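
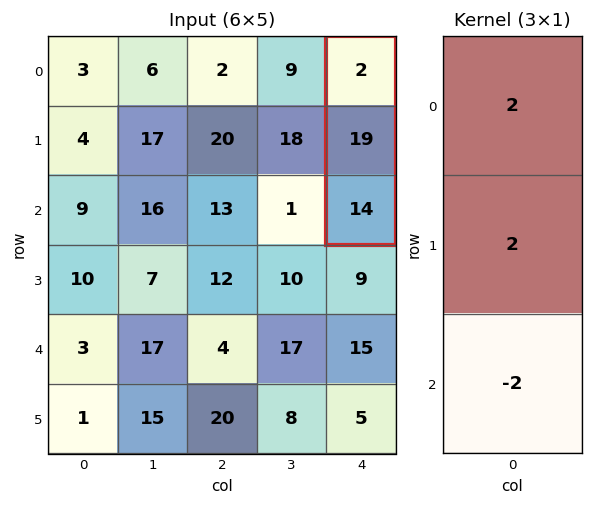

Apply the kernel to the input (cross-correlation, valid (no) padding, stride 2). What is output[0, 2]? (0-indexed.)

The receptive field on the input at this output position is [2 / 19 / 14]. Elementwise product with the kernel and sum: 2·2 + 19·2 + 14·-2.

14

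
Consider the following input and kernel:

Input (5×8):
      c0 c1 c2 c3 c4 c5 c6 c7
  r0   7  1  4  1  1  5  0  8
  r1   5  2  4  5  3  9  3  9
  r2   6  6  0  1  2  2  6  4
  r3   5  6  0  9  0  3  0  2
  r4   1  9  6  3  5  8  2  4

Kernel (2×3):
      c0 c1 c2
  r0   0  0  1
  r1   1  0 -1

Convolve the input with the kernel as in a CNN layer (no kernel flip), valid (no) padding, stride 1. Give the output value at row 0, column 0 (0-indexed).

The receptive field on the input at this output position is [7 1 4 / 5 2 4]. Elementwise product with the kernel and sum: 4·1 + 5·1 + 4·-1.

5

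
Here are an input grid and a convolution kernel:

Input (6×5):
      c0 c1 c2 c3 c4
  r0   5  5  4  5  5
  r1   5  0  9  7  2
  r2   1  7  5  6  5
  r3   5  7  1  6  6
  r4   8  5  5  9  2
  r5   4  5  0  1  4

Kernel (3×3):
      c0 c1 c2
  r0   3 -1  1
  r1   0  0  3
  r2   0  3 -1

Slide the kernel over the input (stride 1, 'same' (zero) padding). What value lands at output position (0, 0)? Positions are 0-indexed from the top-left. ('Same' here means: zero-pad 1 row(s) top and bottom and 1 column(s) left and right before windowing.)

The receptive field on the zero-padded input at this output position is [0 0 0 / 0 5 5 / 0 5 0]. Elementwise product with the kernel and sum: 0·3 + 0·-1 + 0·1 + 5·3 + 5·3 + 0·-1.

30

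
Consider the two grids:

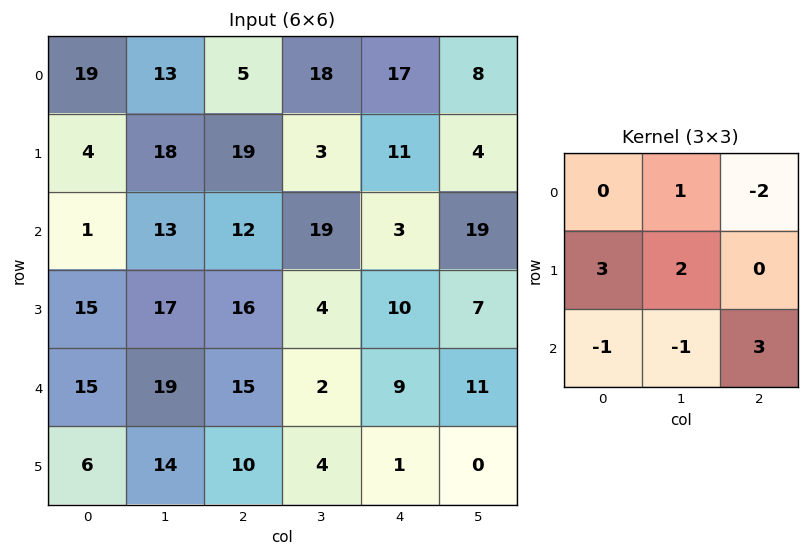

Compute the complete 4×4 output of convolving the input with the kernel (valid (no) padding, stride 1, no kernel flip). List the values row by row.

73 93 25 67
25 55 65 73
79 29 79 19
78 83 22 15

Output[0,0]: The receptive field on the input at this output position is [19 13 5 / 4 18 19 / 1 13 12]. Elementwise product with the kernel and sum: 13·1 + 5·-2 + 4·3 + 18·2 + 1·-1 + 13·-1 + 12·3.
Output[0,1]: The receptive field on the input at this output position is [13 5 18 / 18 19 3 / 13 12 19]. Elementwise product with the kernel and sum: 5·1 + 18·-2 + 18·3 + 19·2 + 13·-1 + 12·-1 + 19·3.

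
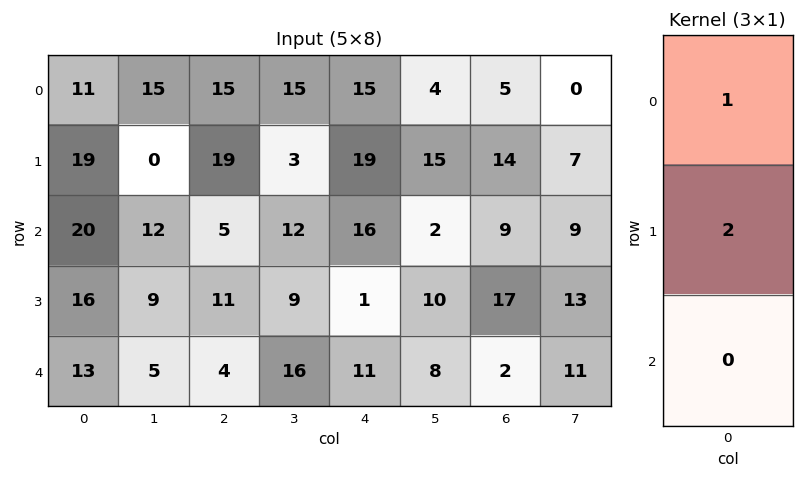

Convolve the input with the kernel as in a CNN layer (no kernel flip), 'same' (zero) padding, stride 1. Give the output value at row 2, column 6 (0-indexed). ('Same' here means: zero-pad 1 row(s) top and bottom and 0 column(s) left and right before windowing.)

32

The receptive field on the zero-padded input at this output position is [14 / 9 / 17]. Elementwise product with the kernel and sum: 14·1 + 9·2.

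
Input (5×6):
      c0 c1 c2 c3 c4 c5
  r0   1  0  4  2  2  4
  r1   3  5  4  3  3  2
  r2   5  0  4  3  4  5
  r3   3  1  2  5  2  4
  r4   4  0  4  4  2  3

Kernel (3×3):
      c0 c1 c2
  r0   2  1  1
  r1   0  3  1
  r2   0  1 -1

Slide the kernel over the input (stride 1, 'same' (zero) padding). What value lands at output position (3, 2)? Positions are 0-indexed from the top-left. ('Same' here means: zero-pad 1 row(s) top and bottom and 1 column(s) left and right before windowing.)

18

The receptive field on the zero-padded input at this output position is [0 4 3 / 1 2 5 / 0 4 4]. Elementwise product with the kernel and sum: 0·2 + 4·1 + 3·1 + 2·3 + 5·1 + 4·1 + 4·-1.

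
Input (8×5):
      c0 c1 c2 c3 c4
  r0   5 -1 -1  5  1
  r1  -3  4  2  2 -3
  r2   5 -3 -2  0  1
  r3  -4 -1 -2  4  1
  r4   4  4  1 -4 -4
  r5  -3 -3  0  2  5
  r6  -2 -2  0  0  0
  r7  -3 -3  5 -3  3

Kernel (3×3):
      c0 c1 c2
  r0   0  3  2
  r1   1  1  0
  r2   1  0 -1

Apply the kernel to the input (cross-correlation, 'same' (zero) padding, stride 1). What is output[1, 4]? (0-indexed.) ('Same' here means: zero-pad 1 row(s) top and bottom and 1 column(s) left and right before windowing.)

2

The receptive field on the zero-padded input at this output position is [5 1 0 / 2 -3 0 / 0 1 0]. Elementwise product with the kernel and sum: 1·3 + 0·2 + 2·1 + -3·1 + 0·1 + 0·-1.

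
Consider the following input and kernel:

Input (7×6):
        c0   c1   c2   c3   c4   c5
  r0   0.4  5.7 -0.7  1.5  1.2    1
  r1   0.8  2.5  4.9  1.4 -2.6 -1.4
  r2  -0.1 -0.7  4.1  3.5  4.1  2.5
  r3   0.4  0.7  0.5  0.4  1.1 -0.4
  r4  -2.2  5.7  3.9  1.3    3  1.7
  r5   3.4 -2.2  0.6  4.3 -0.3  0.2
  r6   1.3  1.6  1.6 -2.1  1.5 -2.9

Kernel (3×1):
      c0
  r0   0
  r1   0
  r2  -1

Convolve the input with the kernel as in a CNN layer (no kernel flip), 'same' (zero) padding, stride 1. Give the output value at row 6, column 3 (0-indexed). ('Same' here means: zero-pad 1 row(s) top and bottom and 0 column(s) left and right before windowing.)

0

The receptive field on the zero-padded input at this output position is [4.3 / -2.1 / 0]. Elementwise product with the kernel and sum: 0·-1.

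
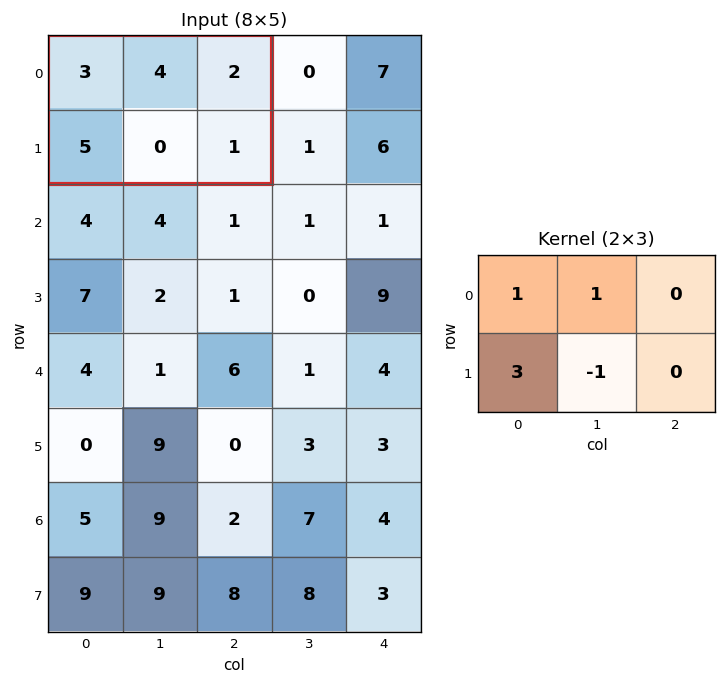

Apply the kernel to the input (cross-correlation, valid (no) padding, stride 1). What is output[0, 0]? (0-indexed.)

The receptive field on the input at this output position is [3 4 2 / 5 0 1]. Elementwise product with the kernel and sum: 3·1 + 4·1 + 5·3 + 0·-1.

22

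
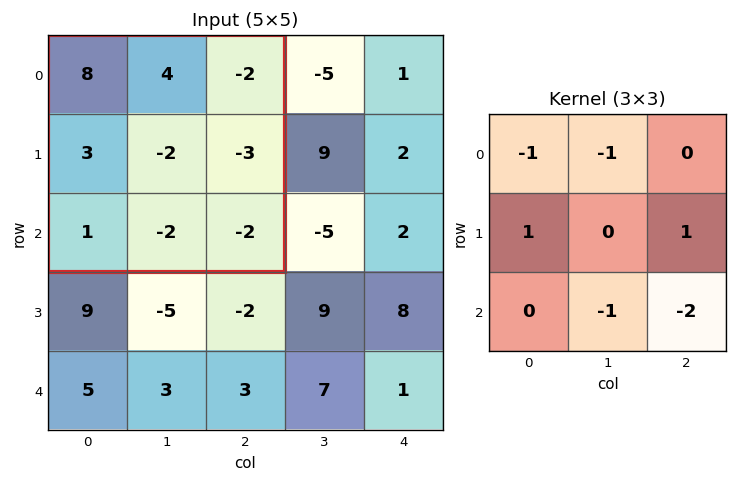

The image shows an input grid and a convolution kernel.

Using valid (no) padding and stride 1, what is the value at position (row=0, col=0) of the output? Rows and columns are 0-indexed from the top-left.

The receptive field on the input at this output position is [8 4 -2 / 3 -2 -3 / 1 -2 -2]. Elementwise product with the kernel and sum: 8·-1 + 4·-1 + 3·1 + -3·1 + -2·-1 + -2·-2.

-6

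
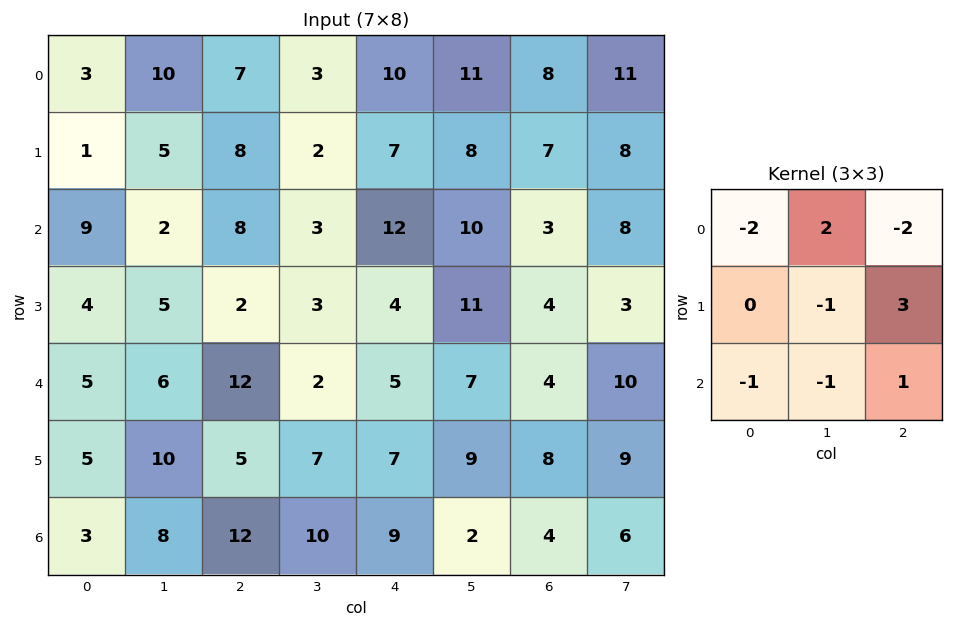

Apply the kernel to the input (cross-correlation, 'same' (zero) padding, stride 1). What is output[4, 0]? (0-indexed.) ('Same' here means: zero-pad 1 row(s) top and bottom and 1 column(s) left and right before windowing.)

16

The receptive field on the zero-padded input at this output position is [0 4 5 / 0 5 6 / 0 5 10]. Elementwise product with the kernel and sum: 0·-2 + 4·2 + 5·-2 + 5·-1 + 6·3 + 0·-1 + 5·-1 + 10·1.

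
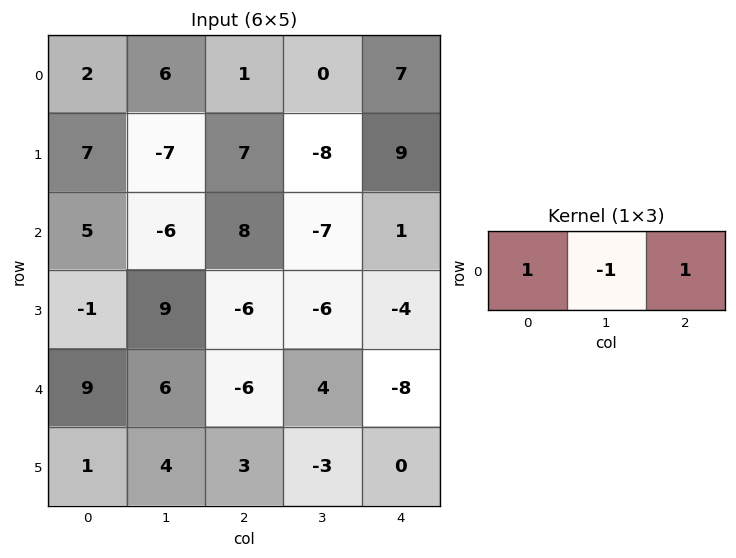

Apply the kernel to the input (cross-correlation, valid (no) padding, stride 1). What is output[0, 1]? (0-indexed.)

The receptive field on the input at this output position is [6 1 0]. Elementwise product with the kernel and sum: 6·1 + 1·-1 + 0·1.

5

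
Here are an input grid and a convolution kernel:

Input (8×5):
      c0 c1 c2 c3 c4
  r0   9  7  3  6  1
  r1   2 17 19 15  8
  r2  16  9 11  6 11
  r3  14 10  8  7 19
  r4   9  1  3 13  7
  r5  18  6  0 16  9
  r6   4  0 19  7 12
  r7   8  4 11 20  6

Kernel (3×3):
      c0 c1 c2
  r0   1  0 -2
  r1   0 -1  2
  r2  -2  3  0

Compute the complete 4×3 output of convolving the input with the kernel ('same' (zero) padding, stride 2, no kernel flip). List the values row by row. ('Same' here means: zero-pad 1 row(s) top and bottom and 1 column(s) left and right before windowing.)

11 32 -7
10 -8 47
27 7 -5
8 -6 -18

Output[0,0]: The receptive field on the zero-padded input at this output position is [0 0 0 / 0 9 7 / 0 2 17]. Elementwise product with the kernel and sum: 0·1 + 0·-2 + 9·-1 + 7·2 + 0·-2 + 2·3.
Output[0,1]: The receptive field on the zero-padded input at this output position is [0 0 0 / 7 3 6 / 17 19 15]. Elementwise product with the kernel and sum: 0·1 + 0·-2 + 3·-1 + 6·2 + 17·-2 + 19·3.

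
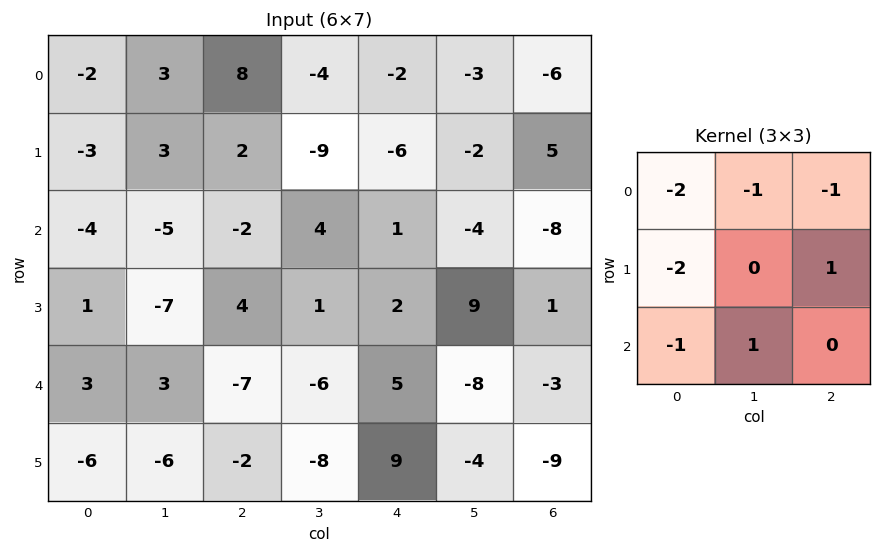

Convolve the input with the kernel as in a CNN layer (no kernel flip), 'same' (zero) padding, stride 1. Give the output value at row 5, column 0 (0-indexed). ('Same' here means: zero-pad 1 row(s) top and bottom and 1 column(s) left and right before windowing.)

The receptive field on the zero-padded input at this output position is [0 3 3 / 0 -6 -6 / 0 0 0]. Elementwise product with the kernel and sum: 0·-2 + 3·-1 + 3·-1 + 0·-2 + -6·1 + 0·-1 + 0·1.

-12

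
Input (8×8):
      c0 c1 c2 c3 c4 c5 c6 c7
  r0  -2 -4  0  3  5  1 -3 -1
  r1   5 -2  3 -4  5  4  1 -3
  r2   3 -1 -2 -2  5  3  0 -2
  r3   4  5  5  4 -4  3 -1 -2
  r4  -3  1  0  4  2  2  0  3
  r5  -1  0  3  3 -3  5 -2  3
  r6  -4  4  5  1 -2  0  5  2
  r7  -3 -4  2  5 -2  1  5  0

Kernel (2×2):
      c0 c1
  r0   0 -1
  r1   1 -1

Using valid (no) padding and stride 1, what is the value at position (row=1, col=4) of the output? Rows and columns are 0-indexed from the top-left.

The receptive field on the input at this output position is [5 4 / 5 3]. Elementwise product with the kernel and sum: 4·-1 + 5·1 + 3·-1.

-2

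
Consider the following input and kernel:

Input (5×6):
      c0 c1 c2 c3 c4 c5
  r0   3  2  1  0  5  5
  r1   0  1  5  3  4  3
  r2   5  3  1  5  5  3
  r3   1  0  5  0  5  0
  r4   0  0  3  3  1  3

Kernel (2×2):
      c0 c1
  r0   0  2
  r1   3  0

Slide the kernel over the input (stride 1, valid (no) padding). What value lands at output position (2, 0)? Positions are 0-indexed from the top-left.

9

The receptive field on the input at this output position is [5 3 / 1 0]. Elementwise product with the kernel and sum: 3·2 + 1·3.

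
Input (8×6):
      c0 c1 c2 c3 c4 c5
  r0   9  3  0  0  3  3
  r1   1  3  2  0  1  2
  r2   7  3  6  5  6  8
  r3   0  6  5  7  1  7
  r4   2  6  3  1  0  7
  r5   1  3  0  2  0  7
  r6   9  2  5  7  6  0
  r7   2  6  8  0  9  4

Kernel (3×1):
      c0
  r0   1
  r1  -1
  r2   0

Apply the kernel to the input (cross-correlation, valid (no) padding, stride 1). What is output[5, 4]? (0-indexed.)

-6

The receptive field on the input at this output position is [0 / 6 / 9]. Elementwise product with the kernel and sum: 0·1 + 6·-1.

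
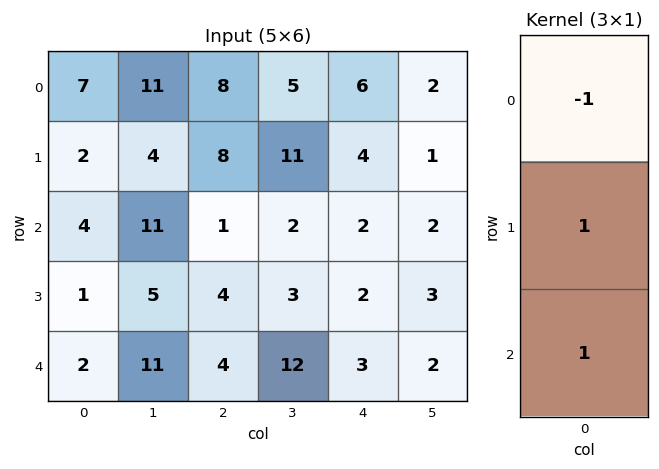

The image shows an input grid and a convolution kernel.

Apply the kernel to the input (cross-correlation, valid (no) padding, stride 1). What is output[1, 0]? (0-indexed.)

The receptive field on the input at this output position is [2 / 4 / 1]. Elementwise product with the kernel and sum: 2·-1 + 4·1 + 1·1.

3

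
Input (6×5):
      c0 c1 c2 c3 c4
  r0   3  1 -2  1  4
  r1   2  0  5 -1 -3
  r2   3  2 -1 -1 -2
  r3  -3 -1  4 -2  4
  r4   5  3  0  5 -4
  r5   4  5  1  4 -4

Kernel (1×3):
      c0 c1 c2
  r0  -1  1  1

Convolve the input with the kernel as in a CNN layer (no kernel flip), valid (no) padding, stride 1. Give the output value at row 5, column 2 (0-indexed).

-1

The receptive field on the input at this output position is [1 4 -4]. Elementwise product with the kernel and sum: 1·-1 + 4·1 + -4·1.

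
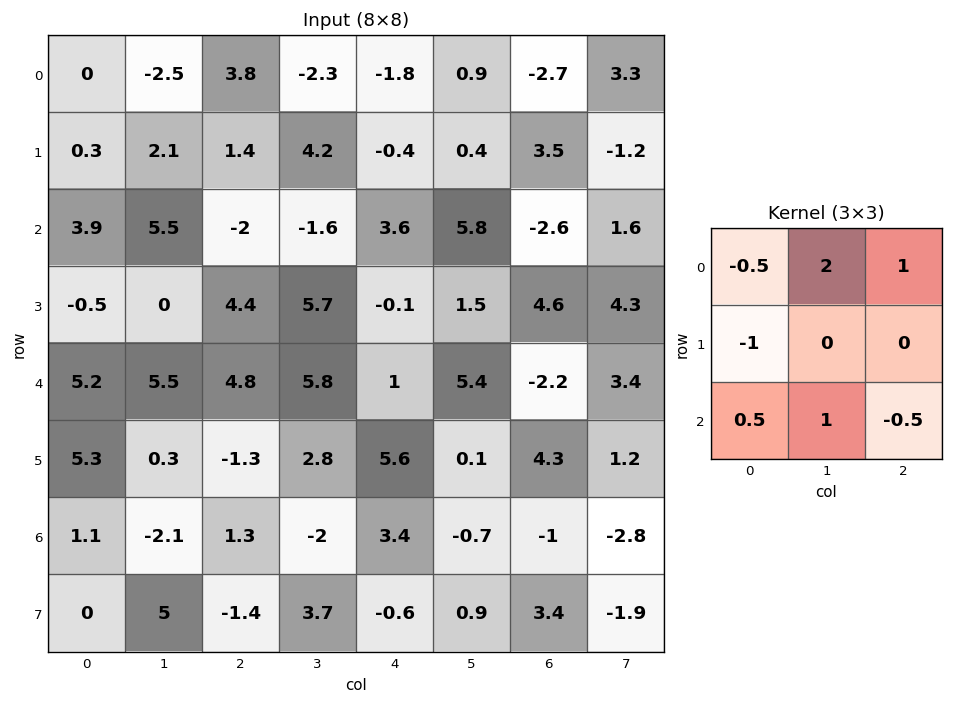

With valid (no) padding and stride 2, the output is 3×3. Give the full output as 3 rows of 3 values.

Output[0,0]: The receptive field on the input at this output position is [0 -2.5 3.8 / 0.3 2.1 1.4 / 3.9 5.5 -2]. Elementwise product with the kernel and sum: 0·-0.5 + -2.5·2 + 3.8·1 + 0.3·-1 + 3.9·0.5 + 5.5·1 + -2·-0.5.
Output[0,1]: The receptive field on the input at this output position is [3.8 -2.3 -1.8 / 1.4 4.2 -0.4 / -2 -1.6 3.6]. Elementwise product with the kernel and sum: 3.8·-0.5 + -2.3·2 + -1.8·1 + 1.4·-1 + -2·0.5 + -1.6·1 + 3.6·-0.5.

6.95 -14.1 9.3
13.25 4.7 14.3
5.7 8.45 4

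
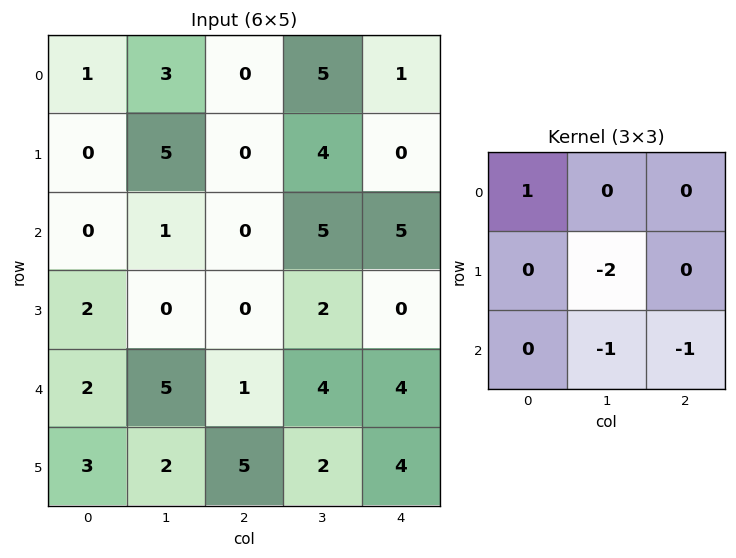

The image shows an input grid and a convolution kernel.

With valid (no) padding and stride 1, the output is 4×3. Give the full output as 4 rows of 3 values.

Output[0,0]: The receptive field on the input at this output position is [1 3 0 / 0 5 0 / 0 1 0]. Elementwise product with the kernel and sum: 1·1 + 5·-2 + 1·-1 + 0·-1.

-10 -2 -18
-2 3 -12
-6 -4 -12
-15 -9 -14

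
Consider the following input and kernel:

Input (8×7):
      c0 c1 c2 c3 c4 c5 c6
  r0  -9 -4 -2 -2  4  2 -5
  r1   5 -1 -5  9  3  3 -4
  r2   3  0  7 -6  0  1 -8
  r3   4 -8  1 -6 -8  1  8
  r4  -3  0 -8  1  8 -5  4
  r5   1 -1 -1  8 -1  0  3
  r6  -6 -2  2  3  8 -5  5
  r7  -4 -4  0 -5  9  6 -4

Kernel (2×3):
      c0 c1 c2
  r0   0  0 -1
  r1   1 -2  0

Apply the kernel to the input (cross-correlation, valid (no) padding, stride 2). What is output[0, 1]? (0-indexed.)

The receptive field on the input at this output position is [-2 -2 4 / -5 9 3]. Elementwise product with the kernel and sum: 4·-1 + -5·1 + 9·-2.

-27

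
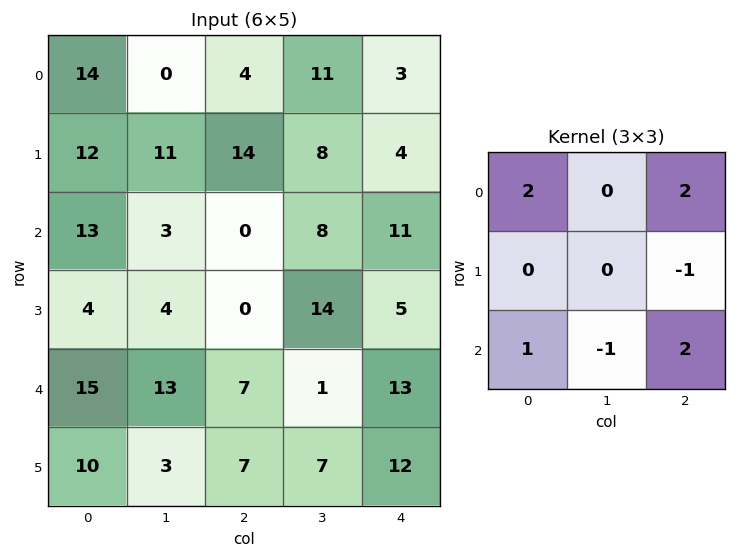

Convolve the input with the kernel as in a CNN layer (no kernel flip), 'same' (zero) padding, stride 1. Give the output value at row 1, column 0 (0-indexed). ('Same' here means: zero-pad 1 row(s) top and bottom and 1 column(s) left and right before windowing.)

-18

The receptive field on the zero-padded input at this output position is [0 14 0 / 0 12 11 / 0 13 3]. Elementwise product with the kernel and sum: 0·2 + 0·2 + 11·-1 + 0·1 + 13·-1 + 3·2.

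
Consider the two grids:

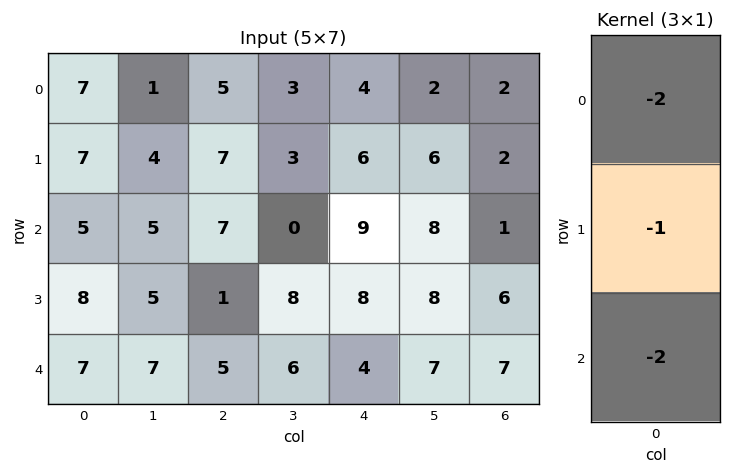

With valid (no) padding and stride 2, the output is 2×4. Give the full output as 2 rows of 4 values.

-31 -31 -32 -8
-32 -25 -34 -22

Output[0,0]: The receptive field on the input at this output position is [7 / 7 / 5]. Elementwise product with the kernel and sum: 7·-2 + 7·-1 + 5·-2.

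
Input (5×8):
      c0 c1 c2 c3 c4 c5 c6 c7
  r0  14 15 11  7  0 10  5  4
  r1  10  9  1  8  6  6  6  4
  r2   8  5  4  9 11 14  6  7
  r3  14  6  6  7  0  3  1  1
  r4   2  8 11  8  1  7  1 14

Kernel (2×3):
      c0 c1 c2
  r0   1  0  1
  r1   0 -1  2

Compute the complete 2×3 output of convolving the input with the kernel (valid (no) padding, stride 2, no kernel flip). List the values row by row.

Output[0,0]: The receptive field on the input at this output position is [14 15 11 / 10 9 1]. Elementwise product with the kernel and sum: 14·1 + 11·1 + 9·-1 + 1·2.

18 15 11
18 8 16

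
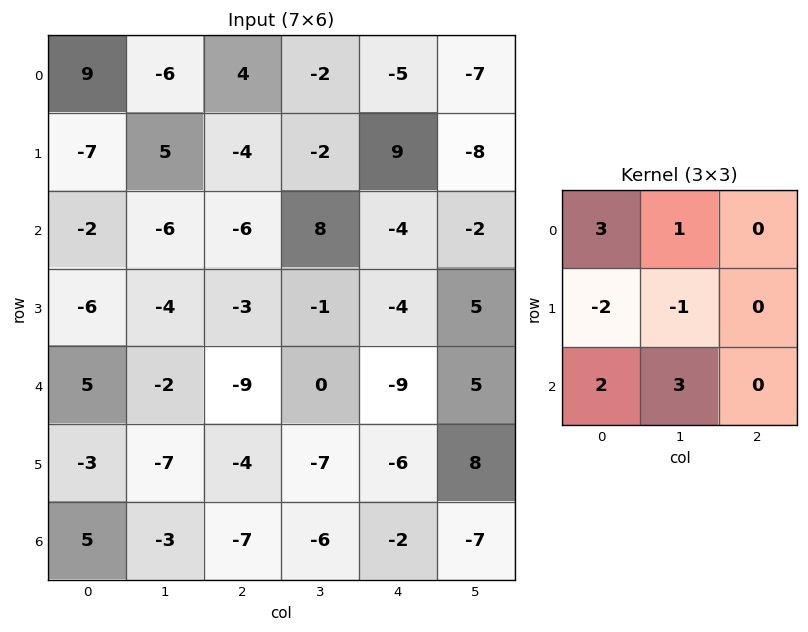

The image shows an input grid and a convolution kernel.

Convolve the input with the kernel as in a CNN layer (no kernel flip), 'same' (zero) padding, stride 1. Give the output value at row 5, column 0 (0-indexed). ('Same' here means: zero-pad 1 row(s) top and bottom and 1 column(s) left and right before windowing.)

The receptive field on the zero-padded input at this output position is [0 5 -2 / 0 -3 -7 / 0 5 -3]. Elementwise product with the kernel and sum: 0·3 + 5·1 + 0·-2 + -3·-1 + 0·2 + 5·3.

23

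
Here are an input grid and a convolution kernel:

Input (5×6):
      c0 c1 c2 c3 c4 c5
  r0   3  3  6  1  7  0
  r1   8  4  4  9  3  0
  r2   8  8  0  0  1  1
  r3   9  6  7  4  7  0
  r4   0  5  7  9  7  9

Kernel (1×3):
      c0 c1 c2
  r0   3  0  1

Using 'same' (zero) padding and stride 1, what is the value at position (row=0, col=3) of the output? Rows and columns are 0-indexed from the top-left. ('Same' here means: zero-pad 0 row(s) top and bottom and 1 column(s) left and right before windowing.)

The receptive field on the zero-padded input at this output position is [6 1 7]. Elementwise product with the kernel and sum: 6·3 + 7·1.

25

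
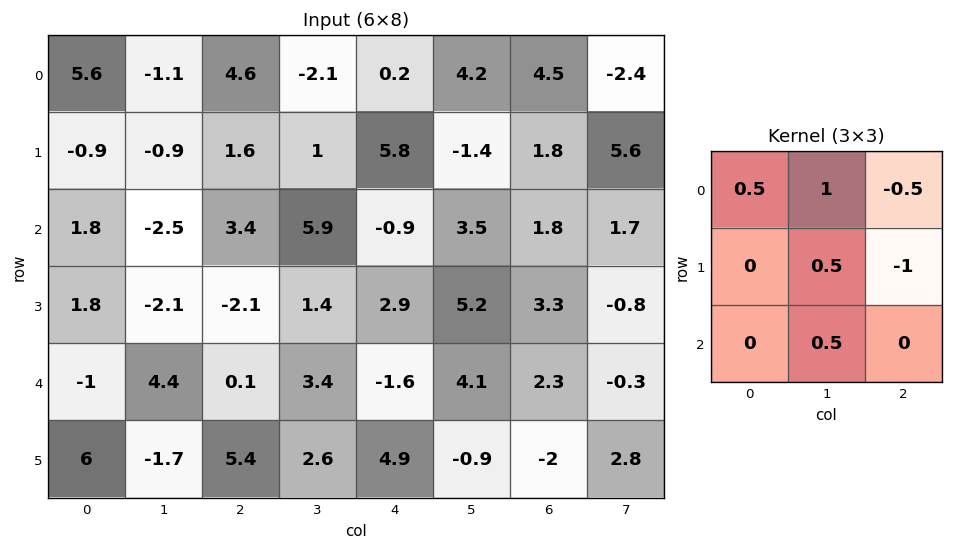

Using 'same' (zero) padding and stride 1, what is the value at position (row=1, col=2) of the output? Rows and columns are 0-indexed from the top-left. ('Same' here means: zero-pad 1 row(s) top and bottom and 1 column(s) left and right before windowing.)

The receptive field on the zero-padded input at this output position is [-1.1 4.6 -2.1 / -0.9 1.6 1 / -2.5 3.4 5.9]. Elementwise product with the kernel and sum: -1.1·0.5 + 4.6·1 + -2.1·-0.5 + 1.6·0.5 + 1·-1 + 3.4·0.5.

6.6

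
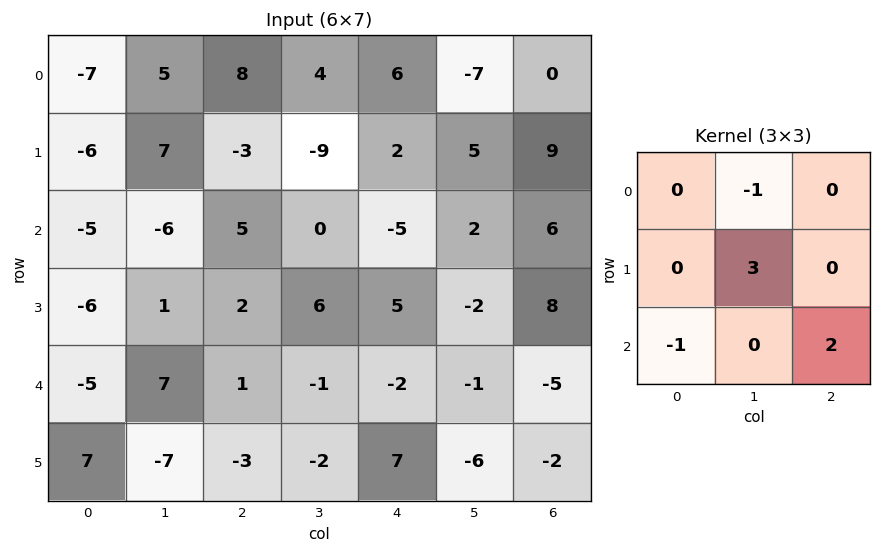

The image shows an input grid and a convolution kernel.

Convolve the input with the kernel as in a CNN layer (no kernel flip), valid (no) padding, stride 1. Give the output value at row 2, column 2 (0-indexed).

The receptive field on the input at this output position is [5 0 -5 / 2 6 5 / 1 -1 -2]. Elementwise product with the kernel and sum: 0·-1 + 6·3 + 1·-1 + -2·2.

13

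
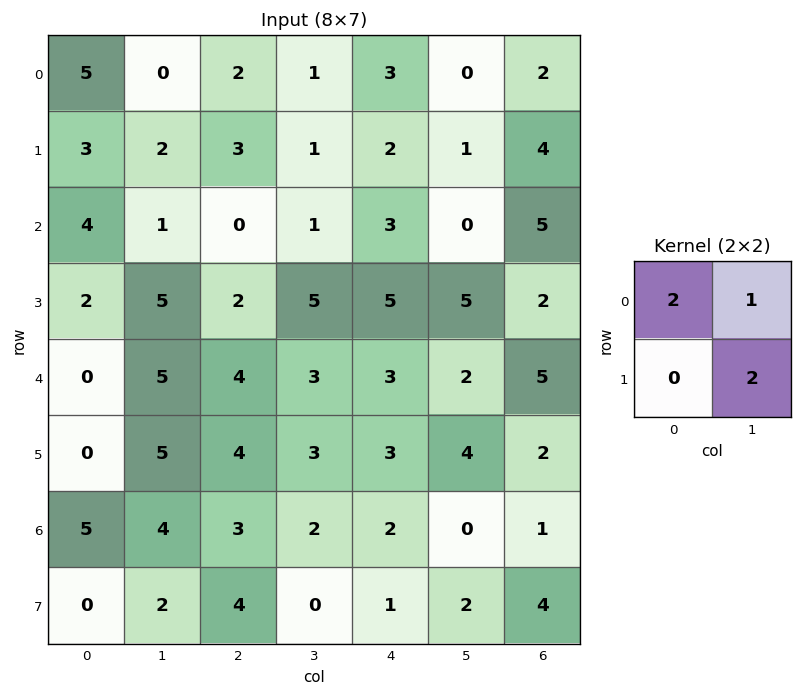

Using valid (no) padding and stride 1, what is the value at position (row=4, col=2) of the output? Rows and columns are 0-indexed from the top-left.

17

The receptive field on the input at this output position is [4 3 / 4 3]. Elementwise product with the kernel and sum: 4·2 + 3·1 + 3·2.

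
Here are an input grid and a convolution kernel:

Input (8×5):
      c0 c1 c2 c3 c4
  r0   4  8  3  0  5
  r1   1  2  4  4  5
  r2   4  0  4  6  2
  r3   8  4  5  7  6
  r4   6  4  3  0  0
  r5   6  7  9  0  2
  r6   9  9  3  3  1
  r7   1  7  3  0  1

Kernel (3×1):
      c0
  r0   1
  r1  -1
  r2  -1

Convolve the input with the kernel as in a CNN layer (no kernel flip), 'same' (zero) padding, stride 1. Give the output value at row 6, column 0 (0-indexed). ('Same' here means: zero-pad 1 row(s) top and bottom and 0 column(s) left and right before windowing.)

The receptive field on the zero-padded input at this output position is [6 / 9 / 1]. Elementwise product with the kernel and sum: 6·1 + 9·-1 + 1·-1.

-4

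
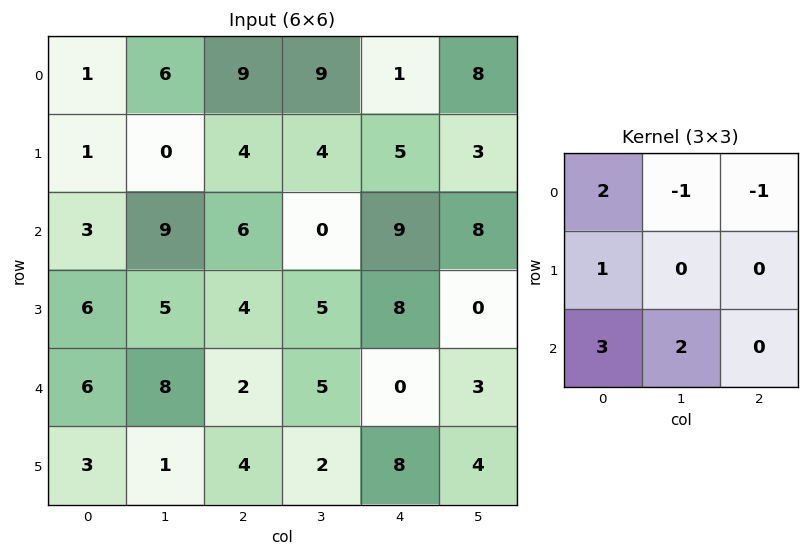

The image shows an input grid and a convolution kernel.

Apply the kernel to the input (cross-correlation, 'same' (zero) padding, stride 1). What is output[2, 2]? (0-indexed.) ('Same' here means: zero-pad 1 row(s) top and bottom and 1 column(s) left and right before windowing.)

24

The receptive field on the zero-padded input at this output position is [0 4 4 / 9 6 0 / 5 4 5]. Elementwise product with the kernel and sum: 0·2 + 4·-1 + 4·-1 + 9·1 + 5·3 + 4·2.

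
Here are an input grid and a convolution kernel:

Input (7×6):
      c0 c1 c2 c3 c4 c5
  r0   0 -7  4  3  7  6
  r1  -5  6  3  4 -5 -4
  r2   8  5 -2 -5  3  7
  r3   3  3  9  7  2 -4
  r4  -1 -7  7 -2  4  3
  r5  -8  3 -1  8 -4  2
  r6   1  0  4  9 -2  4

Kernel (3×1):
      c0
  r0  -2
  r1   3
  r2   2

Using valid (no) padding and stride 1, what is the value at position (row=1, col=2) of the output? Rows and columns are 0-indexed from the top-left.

The receptive field on the input at this output position is [3 / -2 / 9]. Elementwise product with the kernel and sum: 3·-2 + -2·3 + 9·2.

6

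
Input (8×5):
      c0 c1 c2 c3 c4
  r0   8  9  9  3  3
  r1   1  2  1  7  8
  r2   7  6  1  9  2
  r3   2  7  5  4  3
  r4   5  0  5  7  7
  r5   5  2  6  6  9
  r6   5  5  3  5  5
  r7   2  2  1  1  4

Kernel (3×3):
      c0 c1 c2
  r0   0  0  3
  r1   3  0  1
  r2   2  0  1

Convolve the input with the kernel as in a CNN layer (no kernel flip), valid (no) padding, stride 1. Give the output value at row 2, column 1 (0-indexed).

The receptive field on the input at this output position is [6 1 9 / 7 5 4 / 0 5 7]. Elementwise product with the kernel and sum: 9·3 + 7·3 + 4·1 + 0·2 + 7·1.

59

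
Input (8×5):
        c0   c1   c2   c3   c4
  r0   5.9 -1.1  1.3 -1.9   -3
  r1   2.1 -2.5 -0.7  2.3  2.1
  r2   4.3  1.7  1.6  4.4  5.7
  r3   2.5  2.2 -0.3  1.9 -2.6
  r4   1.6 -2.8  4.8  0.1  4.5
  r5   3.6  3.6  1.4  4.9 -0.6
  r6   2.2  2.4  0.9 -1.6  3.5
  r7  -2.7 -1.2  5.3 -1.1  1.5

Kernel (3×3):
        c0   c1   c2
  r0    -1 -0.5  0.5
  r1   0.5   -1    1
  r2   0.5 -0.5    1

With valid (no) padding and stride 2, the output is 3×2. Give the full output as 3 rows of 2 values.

Output[0,0]: The receptive field on the input at this output position is [5.9 -1.1 1.3 / 2.1 -2.5 -0.7 / 4.3 1.7 1.6]. Elementwise product with the kernel and sum: 5.9·-1 + -1.1·-0.5 + 1.3·0.5 + 2.1·0.5 + -2.5·-1 + -0.7·1 + 4.3·0.5 + 1.7·-0.5 + 1.6·1.
Output[0,1]: The receptive field on the input at this output position is [1.3 -1.9 -3 / -0.7 2.3 2.1 / 1.6 4.4 5.7]. Elementwise product with the kernel and sum: 1.3·-1 + -1.9·-0.5 + -3·0.5 + -0.7·0.5 + 2.3·-1 + 2.1·1 + 1.6·0.5 + 4.4·-0.5 + 5.7·1.

1.05 1.9
1.4 1.25
2.6 -2.65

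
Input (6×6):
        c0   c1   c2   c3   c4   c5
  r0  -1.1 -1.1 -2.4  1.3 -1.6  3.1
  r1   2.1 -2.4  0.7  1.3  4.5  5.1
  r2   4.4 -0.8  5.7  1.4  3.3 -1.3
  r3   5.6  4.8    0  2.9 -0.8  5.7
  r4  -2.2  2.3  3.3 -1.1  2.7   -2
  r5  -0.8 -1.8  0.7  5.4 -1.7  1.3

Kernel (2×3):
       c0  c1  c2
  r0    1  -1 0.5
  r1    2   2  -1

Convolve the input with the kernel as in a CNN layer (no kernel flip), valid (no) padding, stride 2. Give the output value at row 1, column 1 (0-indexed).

12.55

The receptive field on the input at this output position is [5.7 1.4 3.3 / 0 2.9 -0.8]. Elementwise product with the kernel and sum: 5.7·1 + 1.4·-1 + 3.3·0.5 + 0·2 + 2.9·2 + -0.8·-1.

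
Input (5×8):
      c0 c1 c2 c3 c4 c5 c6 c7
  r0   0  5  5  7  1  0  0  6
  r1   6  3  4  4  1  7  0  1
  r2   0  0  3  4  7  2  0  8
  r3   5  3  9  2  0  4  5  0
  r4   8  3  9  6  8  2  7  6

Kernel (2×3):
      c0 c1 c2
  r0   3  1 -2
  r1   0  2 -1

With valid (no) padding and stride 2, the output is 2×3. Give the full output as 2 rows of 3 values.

-3 27 17
-9 3 26

Output[0,0]: The receptive field on the input at this output position is [0 5 5 / 6 3 4]. Elementwise product with the kernel and sum: 0·3 + 5·1 + 5·-2 + 3·2 + 4·-1.
Output[0,1]: The receptive field on the input at this output position is [5 7 1 / 4 4 1]. Elementwise product with the kernel and sum: 5·3 + 7·1 + 1·-2 + 4·2 + 1·-1.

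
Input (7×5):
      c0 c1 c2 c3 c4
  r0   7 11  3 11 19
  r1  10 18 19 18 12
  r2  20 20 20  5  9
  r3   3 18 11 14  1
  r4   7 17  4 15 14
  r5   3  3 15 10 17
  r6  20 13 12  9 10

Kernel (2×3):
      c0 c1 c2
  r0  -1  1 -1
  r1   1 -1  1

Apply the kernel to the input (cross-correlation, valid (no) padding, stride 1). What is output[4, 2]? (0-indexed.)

19

The receptive field on the input at this output position is [4 15 14 / 15 10 17]. Elementwise product with the kernel and sum: 4·-1 + 15·1 + 14·-1 + 15·1 + 10·-1 + 17·1.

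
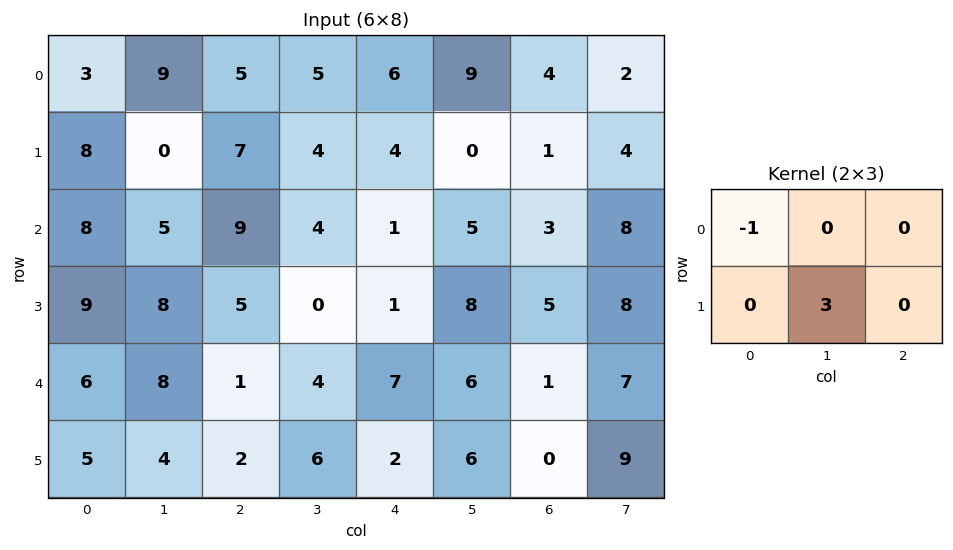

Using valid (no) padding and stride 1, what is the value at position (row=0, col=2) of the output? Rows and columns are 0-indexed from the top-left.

7

The receptive field on the input at this output position is [5 5 6 / 7 4 4]. Elementwise product with the kernel and sum: 5·-1 + 4·3.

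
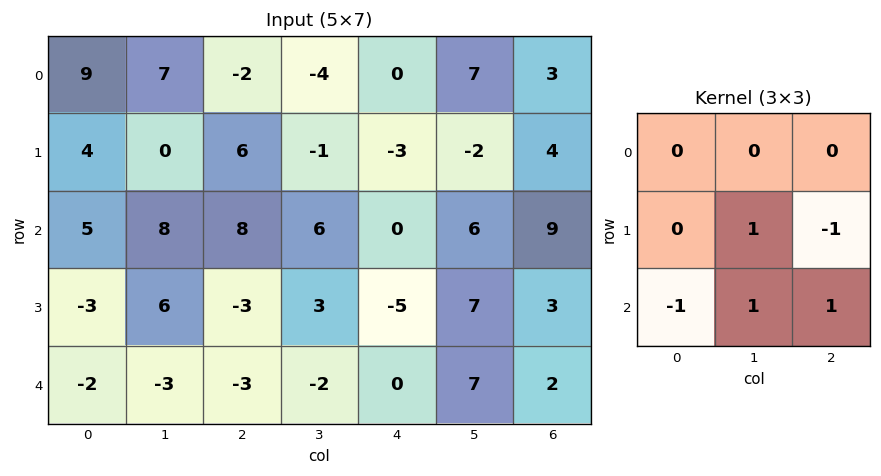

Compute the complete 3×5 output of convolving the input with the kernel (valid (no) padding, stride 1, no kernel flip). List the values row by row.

5 13 0 -1 9
6 -4 7 -7 12
5 -8 9 -3 13

Output[0,0]: The receptive field on the input at this output position is [9 7 -2 / 4 0 6 / 5 8 8]. Elementwise product with the kernel and sum: 0·1 + 6·-1 + 5·-1 + 8·1 + 8·1.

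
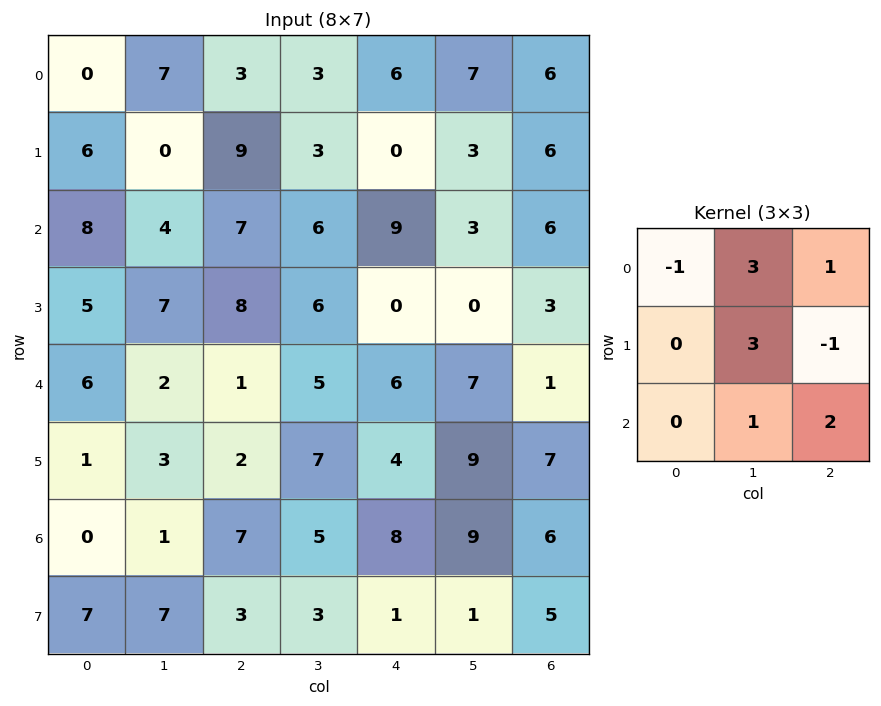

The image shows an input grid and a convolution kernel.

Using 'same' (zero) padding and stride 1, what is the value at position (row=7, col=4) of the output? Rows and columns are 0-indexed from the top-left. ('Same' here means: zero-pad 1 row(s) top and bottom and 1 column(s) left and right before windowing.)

30

The receptive field on the zero-padded input at this output position is [5 8 9 / 3 1 1 / 0 0 0]. Elementwise product with the kernel and sum: 5·-1 + 8·3 + 9·1 + 1·3 + 1·-1 + 0·1 + 0·2.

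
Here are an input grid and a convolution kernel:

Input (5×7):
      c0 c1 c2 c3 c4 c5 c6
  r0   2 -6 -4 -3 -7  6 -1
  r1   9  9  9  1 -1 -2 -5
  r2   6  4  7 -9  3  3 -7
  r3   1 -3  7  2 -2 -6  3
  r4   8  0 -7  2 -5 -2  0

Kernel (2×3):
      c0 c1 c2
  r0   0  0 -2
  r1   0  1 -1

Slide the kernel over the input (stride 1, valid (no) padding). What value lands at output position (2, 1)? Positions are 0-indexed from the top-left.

23

The receptive field on the input at this output position is [4 7 -9 / -3 7 2]. Elementwise product with the kernel and sum: -9·-2 + 7·1 + 2·-1.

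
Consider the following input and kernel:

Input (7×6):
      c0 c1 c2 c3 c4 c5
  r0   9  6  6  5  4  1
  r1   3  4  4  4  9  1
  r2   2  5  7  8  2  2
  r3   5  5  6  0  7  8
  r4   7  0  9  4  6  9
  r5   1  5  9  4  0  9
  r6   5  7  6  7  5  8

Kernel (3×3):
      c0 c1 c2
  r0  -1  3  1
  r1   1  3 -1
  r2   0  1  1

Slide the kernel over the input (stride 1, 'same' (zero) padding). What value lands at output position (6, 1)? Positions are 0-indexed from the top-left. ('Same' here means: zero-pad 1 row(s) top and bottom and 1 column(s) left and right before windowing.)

43

The receptive field on the zero-padded input at this output position is [1 5 9 / 5 7 6 / 0 0 0]. Elementwise product with the kernel and sum: 1·-1 + 5·3 + 9·1 + 5·1 + 7·3 + 6·-1 + 0·1 + 0·1.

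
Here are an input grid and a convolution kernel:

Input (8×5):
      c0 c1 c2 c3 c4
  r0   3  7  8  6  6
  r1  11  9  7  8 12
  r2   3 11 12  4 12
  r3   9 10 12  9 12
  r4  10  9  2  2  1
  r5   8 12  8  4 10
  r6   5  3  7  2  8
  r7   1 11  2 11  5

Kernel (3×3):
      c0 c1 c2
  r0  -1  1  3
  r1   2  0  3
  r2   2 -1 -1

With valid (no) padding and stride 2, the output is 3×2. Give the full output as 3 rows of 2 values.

Output[0,0]: The receptive field on the input at this output position is [3 7 8 / 11 9 7 / 3 11 12]. Elementwise product with the kernel and sum: 3·-1 + 7·1 + 8·3 + 11·2 + 7·3 + 3·2 + 11·-1 + 12·-1.
Output[0,1]: The receptive field on the input at this output position is [8 6 6 / 7 8 12 / 12 4 12]. Elementwise product with the kernel and sum: 8·-1 + 6·1 + 6·3 + 7·2 + 12·3 + 12·2 + 4·-1 + 12·-1.

54 74
107 89
45 53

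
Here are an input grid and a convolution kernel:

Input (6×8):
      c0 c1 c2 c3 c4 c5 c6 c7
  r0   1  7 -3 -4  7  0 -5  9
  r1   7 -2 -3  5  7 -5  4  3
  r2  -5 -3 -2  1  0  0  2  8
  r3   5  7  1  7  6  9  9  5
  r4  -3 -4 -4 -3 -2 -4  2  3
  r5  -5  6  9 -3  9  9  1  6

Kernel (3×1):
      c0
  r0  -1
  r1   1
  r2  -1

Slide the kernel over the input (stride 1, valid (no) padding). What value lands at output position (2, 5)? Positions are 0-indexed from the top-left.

13

The receptive field on the input at this output position is [0 / 9 / -4]. Elementwise product with the kernel and sum: 0·-1 + 9·1 + -4·-1.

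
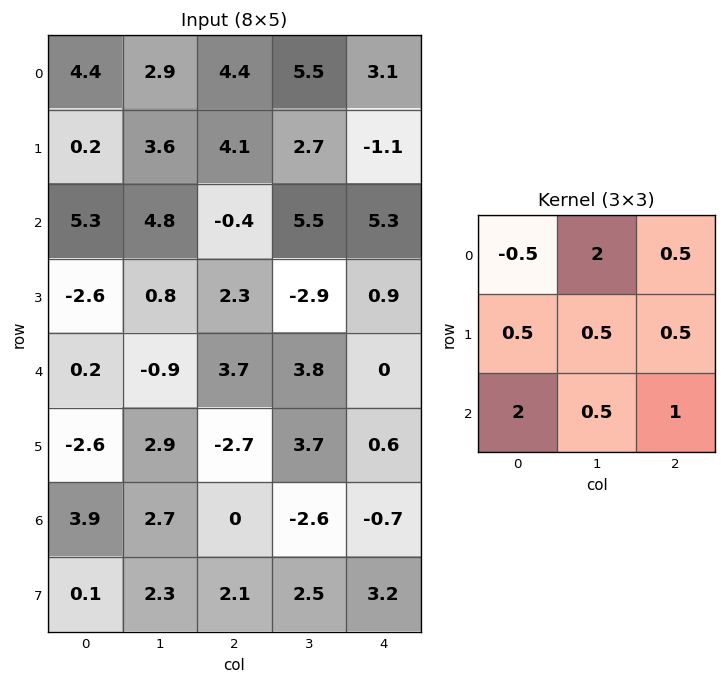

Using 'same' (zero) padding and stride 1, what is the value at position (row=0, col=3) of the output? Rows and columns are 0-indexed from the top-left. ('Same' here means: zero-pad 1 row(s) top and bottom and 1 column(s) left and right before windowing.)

14.95

The receptive field on the zero-padded input at this output position is [0 0 0 / 4.4 5.5 3.1 / 4.1 2.7 -1.1]. Elementwise product with the kernel and sum: 0·-0.5 + 0·2 + 0·0.5 + 4.4·0.5 + 5.5·0.5 + 3.1·0.5 + 4.1·2 + 2.7·0.5 + -1.1·1.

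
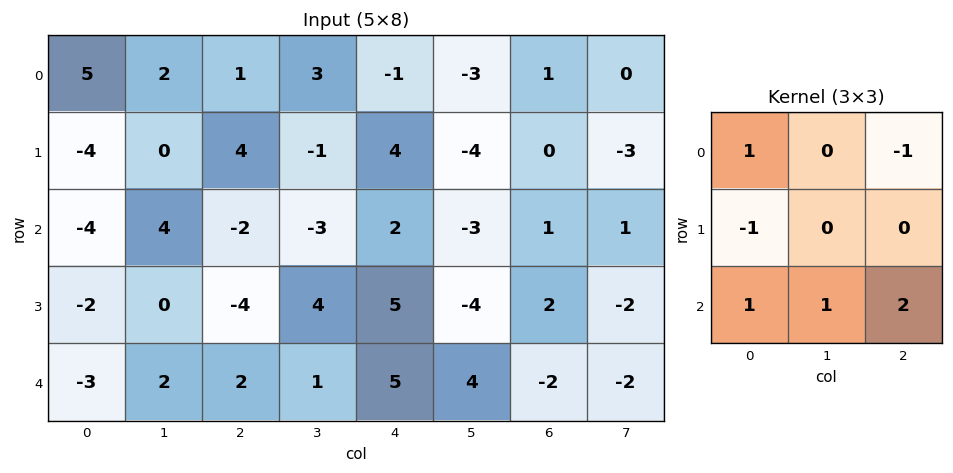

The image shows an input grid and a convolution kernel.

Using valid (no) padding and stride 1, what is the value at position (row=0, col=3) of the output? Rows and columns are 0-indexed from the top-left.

0

The receptive field on the input at this output position is [3 -1 -3 / -1 4 -4 / -3 2 -3]. Elementwise product with the kernel and sum: 3·1 + -3·-1 + -1·-1 + -3·1 + 2·1 + -3·2.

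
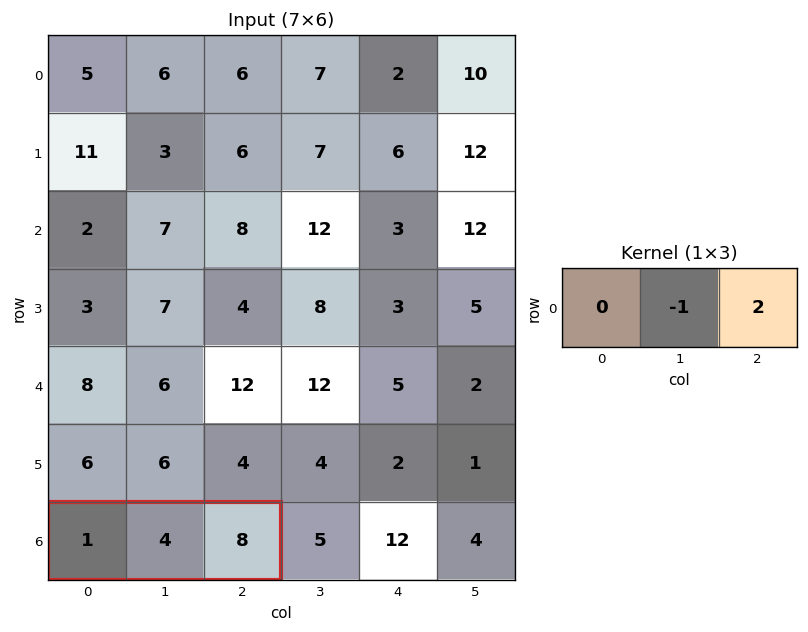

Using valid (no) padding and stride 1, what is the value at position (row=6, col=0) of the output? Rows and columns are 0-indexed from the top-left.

The receptive field on the input at this output position is [1 4 8]. Elementwise product with the kernel and sum: 4·-1 + 8·2.

12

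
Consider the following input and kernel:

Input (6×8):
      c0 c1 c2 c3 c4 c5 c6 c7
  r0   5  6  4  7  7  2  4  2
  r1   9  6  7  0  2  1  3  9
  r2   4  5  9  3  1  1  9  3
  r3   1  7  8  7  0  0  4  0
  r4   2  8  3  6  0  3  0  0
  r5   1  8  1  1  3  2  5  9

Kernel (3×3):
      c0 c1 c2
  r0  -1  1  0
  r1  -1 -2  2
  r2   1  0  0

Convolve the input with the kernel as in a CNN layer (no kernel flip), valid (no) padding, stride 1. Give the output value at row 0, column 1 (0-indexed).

The receptive field on the input at this output position is [6 4 7 / 6 7 0 / 5 9 3]. Elementwise product with the kernel and sum: 6·-1 + 4·1 + 6·-1 + 7·-2 + 0·2 + 5·1.

-17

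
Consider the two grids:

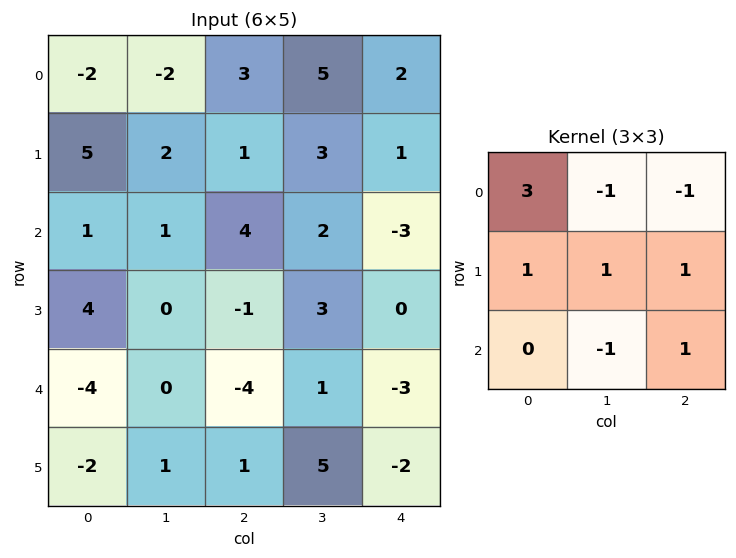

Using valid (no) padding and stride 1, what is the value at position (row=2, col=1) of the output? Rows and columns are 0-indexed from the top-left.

4

The receptive field on the input at this output position is [1 4 2 / 0 -1 3 / 0 -4 1]. Elementwise product with the kernel and sum: 1·3 + 4·-1 + 2·-1 + 0·1 + -1·1 + 3·1 + -4·-1 + 1·1.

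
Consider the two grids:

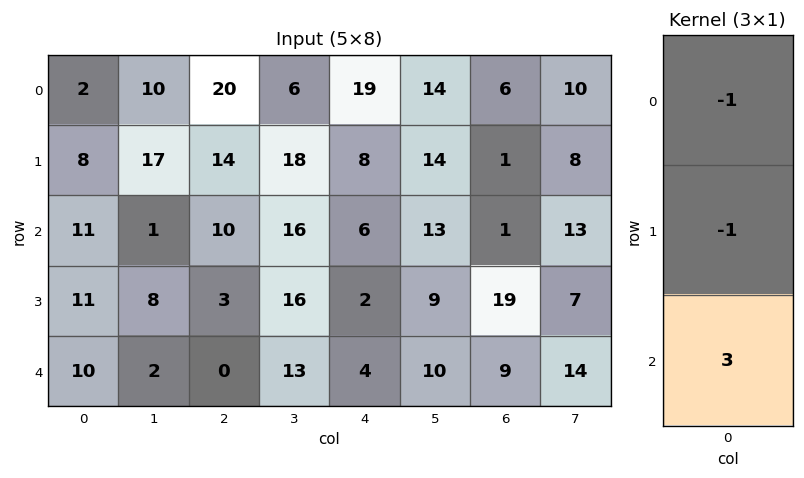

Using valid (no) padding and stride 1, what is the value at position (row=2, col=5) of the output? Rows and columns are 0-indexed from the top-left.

The receptive field on the input at this output position is [13 / 9 / 10]. Elementwise product with the kernel and sum: 13·-1 + 9·-1 + 10·3.

8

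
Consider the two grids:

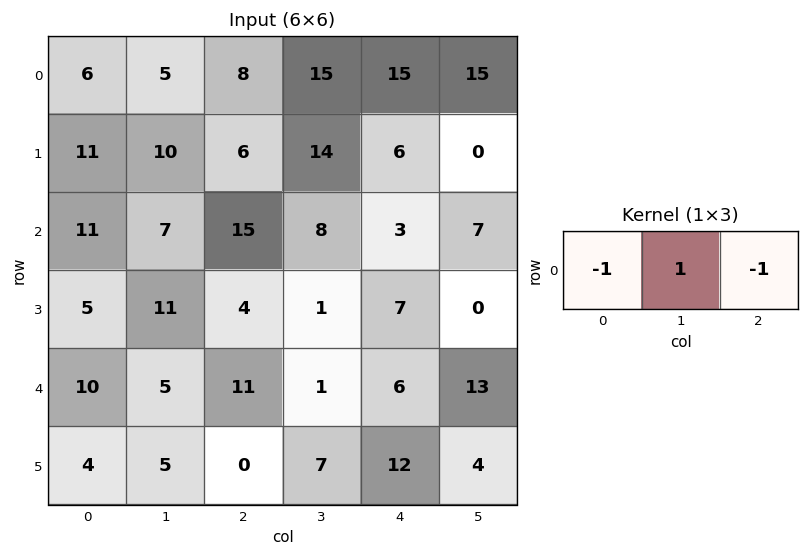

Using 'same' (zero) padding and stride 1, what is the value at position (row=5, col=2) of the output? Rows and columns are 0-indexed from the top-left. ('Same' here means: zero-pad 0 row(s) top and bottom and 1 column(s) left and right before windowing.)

The receptive field on the zero-padded input at this output position is [5 0 7]. Elementwise product with the kernel and sum: 5·-1 + 0·1 + 7·-1.

-12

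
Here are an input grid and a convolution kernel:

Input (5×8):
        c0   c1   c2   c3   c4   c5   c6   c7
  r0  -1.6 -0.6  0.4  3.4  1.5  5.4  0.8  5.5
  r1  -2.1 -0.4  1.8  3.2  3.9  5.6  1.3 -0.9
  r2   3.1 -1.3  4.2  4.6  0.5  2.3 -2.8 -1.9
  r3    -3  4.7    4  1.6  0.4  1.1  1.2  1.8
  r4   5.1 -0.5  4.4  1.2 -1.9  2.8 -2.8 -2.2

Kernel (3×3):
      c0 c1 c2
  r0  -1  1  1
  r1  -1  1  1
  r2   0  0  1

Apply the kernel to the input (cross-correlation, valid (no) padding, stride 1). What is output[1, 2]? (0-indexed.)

The receptive field on the input at this output position is [1.8 3.2 3.9 / 4.2 4.6 0.5 / 4 1.6 0.4]. Elementwise product with the kernel and sum: 1.8·-1 + 3.2·1 + 3.9·1 + 4.2·-1 + 4.6·1 + 0.5·1 + 0.4·1.

6.6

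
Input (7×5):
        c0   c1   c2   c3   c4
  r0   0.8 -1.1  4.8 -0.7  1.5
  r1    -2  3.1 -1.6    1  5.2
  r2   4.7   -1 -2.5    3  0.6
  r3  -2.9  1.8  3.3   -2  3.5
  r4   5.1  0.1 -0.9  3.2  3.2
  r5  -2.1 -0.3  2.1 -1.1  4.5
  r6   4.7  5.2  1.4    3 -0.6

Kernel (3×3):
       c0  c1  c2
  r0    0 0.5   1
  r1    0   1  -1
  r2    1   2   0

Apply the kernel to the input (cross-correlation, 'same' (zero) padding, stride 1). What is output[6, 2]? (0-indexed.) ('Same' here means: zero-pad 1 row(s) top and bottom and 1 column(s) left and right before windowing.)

-1.65

The receptive field on the zero-padded input at this output position is [-0.3 2.1 -1.1 / 5.2 1.4 3 / 0 0 0]. Elementwise product with the kernel and sum: 2.1·0.5 + -1.1·1 + 1.4·1 + 3·-1 + 0·1 + 0·2.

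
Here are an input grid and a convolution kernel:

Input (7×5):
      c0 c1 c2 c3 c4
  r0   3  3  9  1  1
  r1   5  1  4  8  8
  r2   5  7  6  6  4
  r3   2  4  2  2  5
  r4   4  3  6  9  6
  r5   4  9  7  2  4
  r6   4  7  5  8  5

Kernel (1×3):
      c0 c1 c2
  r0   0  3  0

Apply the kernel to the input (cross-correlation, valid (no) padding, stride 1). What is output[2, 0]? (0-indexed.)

21

The receptive field on the input at this output position is [5 7 6]. Elementwise product with the kernel and sum: 7·3.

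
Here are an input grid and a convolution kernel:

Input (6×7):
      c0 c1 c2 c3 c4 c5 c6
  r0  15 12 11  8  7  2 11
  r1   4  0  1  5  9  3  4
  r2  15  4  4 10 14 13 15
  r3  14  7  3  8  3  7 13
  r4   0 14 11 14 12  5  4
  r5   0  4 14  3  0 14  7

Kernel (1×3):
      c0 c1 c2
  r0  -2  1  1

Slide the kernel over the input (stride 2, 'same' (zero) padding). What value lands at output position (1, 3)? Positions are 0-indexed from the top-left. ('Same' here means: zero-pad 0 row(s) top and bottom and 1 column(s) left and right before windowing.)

The receptive field on the zero-padded input at this output position is [13 15 0]. Elementwise product with the kernel and sum: 13·-2 + 15·1 + 0·1.

-11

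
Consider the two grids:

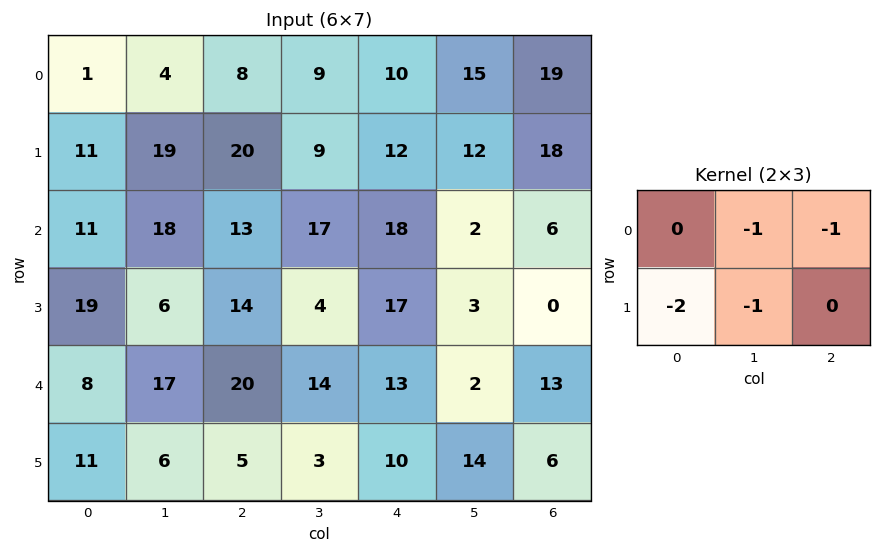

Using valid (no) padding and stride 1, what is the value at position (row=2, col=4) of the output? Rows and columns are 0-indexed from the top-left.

The receptive field on the input at this output position is [18 2 6 / 17 3 0]. Elementwise product with the kernel and sum: 2·-1 + 6·-1 + 17·-2 + 3·-1.

-45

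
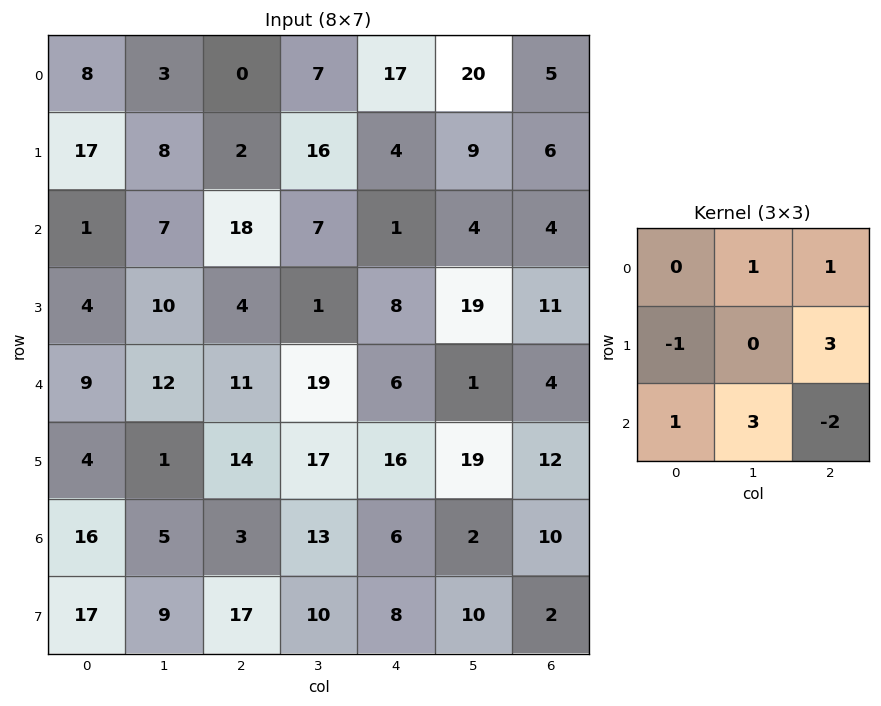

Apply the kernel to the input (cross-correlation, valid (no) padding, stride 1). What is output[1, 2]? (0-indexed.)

-4

The receptive field on the input at this output position is [2 16 4 / 18 7 1 / 4 1 8]. Elementwise product with the kernel and sum: 16·1 + 4·1 + 18·-1 + 1·3 + 4·1 + 1·3 + 8·-2.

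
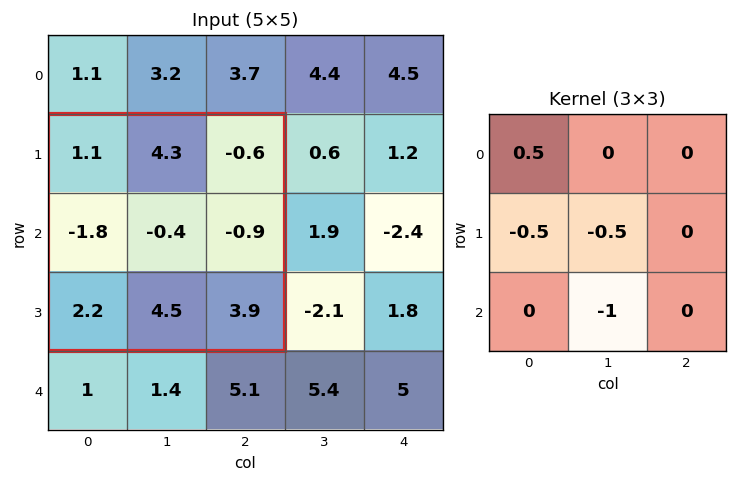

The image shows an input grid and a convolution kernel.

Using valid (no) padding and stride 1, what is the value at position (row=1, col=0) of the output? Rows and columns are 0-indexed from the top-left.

The receptive field on the input at this output position is [1.1 4.3 -0.6 / -1.8 -0.4 -0.9 / 2.2 4.5 3.9]. Elementwise product with the kernel and sum: 1.1·0.5 + -1.8·-0.5 + -0.4·-0.5 + 4.5·-1.

-2.85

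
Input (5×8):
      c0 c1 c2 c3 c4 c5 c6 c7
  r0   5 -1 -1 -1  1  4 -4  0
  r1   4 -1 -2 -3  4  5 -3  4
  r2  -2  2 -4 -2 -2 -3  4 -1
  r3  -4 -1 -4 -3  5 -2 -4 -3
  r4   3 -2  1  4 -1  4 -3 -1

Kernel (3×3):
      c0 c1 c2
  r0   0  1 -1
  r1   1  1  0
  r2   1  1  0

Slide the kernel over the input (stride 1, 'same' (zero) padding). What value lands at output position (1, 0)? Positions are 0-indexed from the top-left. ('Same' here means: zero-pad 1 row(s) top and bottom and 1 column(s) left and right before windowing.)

The receptive field on the zero-padded input at this output position is [0 5 -1 / 0 4 -1 / 0 -2 2]. Elementwise product with the kernel and sum: 5·1 + -1·-1 + 0·1 + 4·1 + 0·1 + -2·1.

8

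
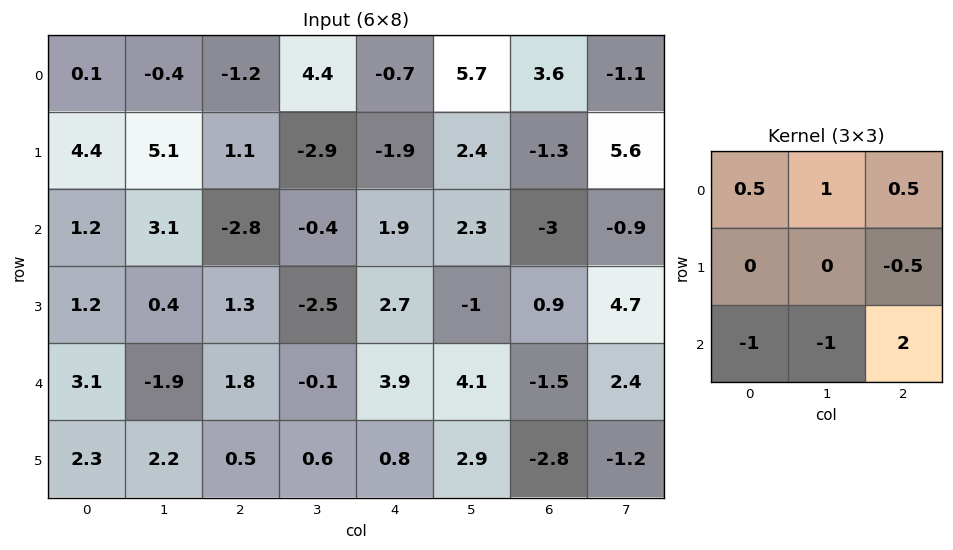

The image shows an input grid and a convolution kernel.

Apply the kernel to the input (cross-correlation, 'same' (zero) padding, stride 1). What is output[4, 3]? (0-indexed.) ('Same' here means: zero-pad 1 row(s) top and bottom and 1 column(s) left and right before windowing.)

-1.95

The receptive field on the zero-padded input at this output position is [1.3 -2.5 2.7 / 1.8 -0.1 3.9 / 0.5 0.6 0.8]. Elementwise product with the kernel and sum: 1.3·0.5 + -2.5·1 + 2.7·0.5 + 3.9·-0.5 + 0.5·-1 + 0.6·-1 + 0.8·2.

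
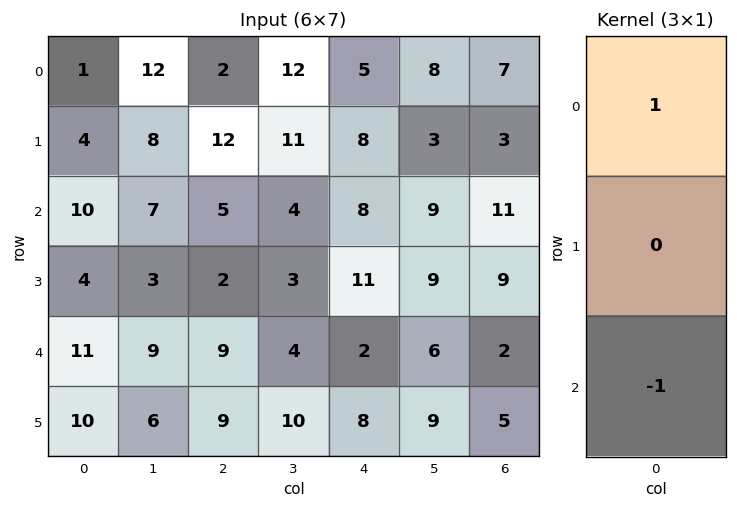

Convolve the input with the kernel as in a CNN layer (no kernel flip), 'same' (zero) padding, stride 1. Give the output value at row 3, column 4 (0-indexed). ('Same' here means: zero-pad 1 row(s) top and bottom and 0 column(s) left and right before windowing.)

6

The receptive field on the zero-padded input at this output position is [8 / 11 / 2]. Elementwise product with the kernel and sum: 8·1 + 2·-1.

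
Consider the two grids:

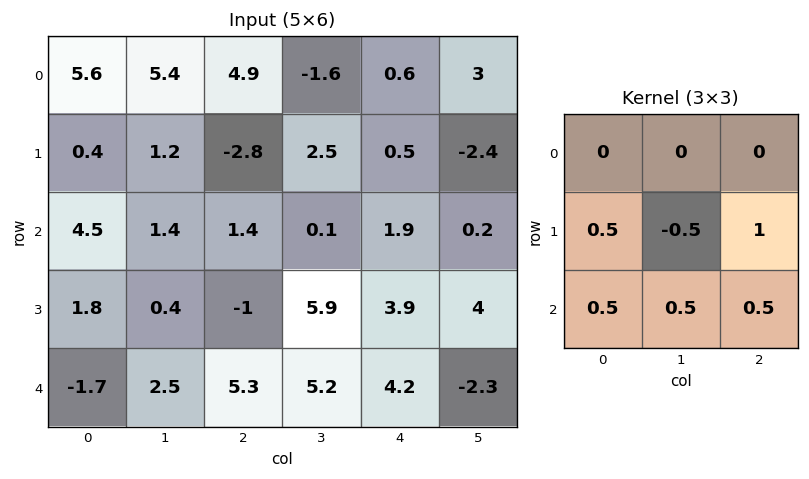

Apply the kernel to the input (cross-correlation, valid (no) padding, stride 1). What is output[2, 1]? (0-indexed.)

The receptive field on the input at this output position is [1.4 1.4 0.1 / 0.4 -1 5.9 / 2.5 5.3 5.2]. Elementwise product with the kernel and sum: 0.4·0.5 + -1·-0.5 + 5.9·1 + 2.5·0.5 + 5.3·0.5 + 5.2·0.5.

13.1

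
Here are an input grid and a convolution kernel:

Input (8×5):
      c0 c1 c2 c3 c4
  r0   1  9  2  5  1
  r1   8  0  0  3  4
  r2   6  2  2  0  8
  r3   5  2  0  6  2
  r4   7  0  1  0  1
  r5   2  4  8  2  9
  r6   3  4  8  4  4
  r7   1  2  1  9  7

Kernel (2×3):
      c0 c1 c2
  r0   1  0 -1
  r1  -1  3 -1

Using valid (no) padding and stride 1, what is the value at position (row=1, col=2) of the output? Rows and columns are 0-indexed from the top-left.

-14

The receptive field on the input at this output position is [0 3 4 / 2 0 8]. Elementwise product with the kernel and sum: 0·1 + 4·-1 + 2·-1 + 0·3 + 8·-1.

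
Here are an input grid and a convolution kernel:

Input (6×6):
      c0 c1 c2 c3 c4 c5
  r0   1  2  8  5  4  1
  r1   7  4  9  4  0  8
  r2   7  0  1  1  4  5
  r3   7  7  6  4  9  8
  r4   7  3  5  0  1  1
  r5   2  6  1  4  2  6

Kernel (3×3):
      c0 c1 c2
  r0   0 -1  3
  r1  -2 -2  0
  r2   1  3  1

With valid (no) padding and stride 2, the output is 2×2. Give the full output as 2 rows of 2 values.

8 -11
-4 -3

Output[0,0]: The receptive field on the input at this output position is [1 2 8 / 7 4 9 / 7 0 1]. Elementwise product with the kernel and sum: 2·-1 + 8·3 + 7·-2 + 4·-2 + 7·1 + 0·3 + 1·1.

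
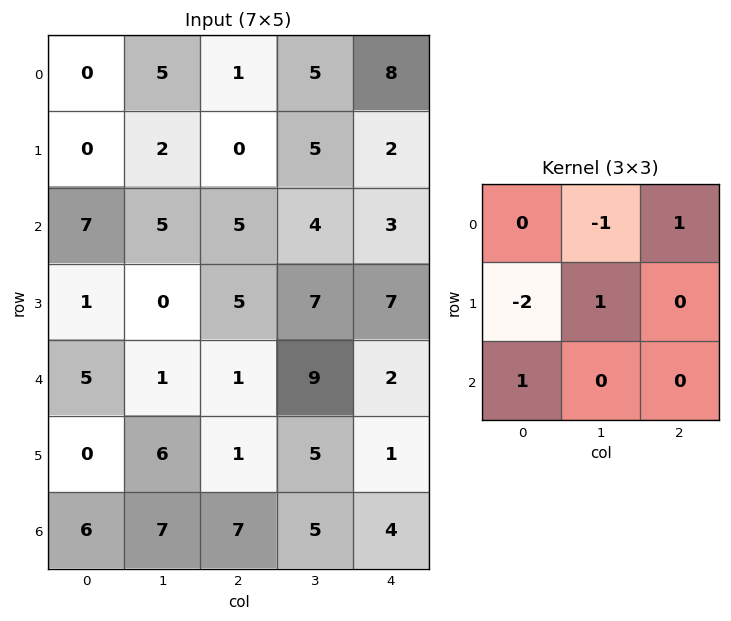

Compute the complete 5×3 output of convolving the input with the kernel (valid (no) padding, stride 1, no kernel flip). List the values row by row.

5 5 13
-10 0 -4
3 5 -3
-4 7 8
12 4 3

Output[0,0]: The receptive field on the input at this output position is [0 5 1 / 0 2 0 / 7 5 5]. Elementwise product with the kernel and sum: 5·-1 + 1·1 + 0·-2 + 2·1 + 7·1.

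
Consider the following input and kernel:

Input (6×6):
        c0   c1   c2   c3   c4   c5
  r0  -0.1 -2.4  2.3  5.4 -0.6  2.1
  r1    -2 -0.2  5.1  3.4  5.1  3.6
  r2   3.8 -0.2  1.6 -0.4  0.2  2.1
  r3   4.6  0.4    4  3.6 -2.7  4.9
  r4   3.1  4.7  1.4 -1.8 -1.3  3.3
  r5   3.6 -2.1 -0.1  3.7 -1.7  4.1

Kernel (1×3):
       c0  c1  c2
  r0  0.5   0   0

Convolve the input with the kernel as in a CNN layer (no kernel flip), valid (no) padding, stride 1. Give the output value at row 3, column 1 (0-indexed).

0.2

The receptive field on the input at this output position is [0.4 4 3.6]. Elementwise product with the kernel and sum: 0.4·0.5.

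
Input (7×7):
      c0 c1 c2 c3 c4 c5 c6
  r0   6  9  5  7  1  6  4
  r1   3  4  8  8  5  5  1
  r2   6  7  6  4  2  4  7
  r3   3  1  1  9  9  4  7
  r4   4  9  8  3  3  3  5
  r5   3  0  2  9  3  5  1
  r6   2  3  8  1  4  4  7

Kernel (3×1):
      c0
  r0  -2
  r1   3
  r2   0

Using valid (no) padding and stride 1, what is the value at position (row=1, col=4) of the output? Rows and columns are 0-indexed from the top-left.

The receptive field on the input at this output position is [5 / 2 / 9]. Elementwise product with the kernel and sum: 5·-2 + 2·3.

-4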